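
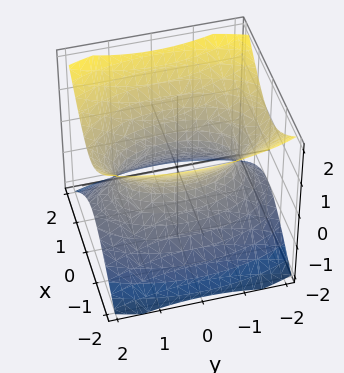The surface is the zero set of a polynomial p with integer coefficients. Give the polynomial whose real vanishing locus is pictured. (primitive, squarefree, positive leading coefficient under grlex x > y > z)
1. Degree: an hourglass — one-sheet hyperboloid; a quadric, so deg p = 2.
2. Symmetries: the x ↦ −x reflection is a symmetry, so x appears only in even powers; mirror symmetry y ↦ −y ⇒ only even powers of y; it's symmetric under z → −z, forcing even powers of z.
3. Observable constraints: no z-intercept at any integer in the box.
4. Assembling these constraints gives the stated polynomial.

3*x^2 + y^2 - 3*z^2 - 2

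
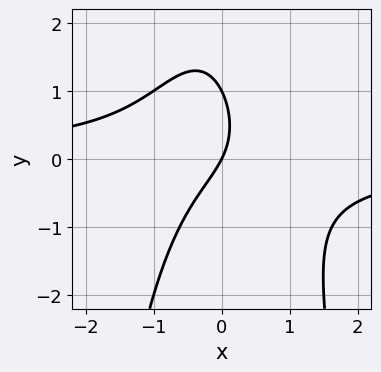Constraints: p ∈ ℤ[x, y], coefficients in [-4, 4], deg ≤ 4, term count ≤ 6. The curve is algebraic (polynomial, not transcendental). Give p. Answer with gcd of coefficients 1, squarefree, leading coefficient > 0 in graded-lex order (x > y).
First, deg p = 3. A generic line meets the curve in up to 3 points.
Then, from the axis intercepts and sections: it crosses the x-axis at the gridline x = 0; among the integer gridlines, it crosses the y-axis at y ∈ {0, 1}.
Finally, together with the visible shape, these determine p as stated.

2*x^2*y + y^2 + 2*x - y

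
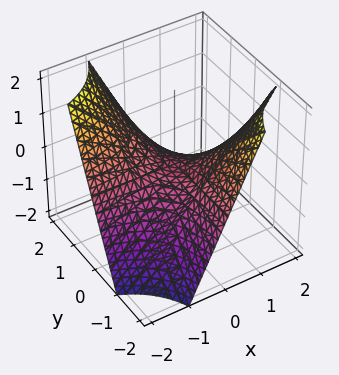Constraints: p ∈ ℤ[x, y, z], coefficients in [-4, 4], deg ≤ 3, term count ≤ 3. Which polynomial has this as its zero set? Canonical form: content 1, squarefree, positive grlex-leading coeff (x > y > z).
x*y + z

1. deg p = 2.
2. From the axis intercepts and sections: it crosses the z-axis at the gridline z = 0; the visible x-axis segment lies entirely on the surface.
3. Putting this together gives p.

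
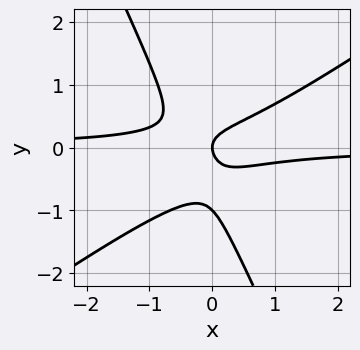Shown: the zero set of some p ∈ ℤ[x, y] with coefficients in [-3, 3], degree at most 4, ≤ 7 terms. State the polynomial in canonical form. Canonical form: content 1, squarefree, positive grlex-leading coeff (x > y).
1. The degree is 3 — no degree-2 curve has this shape.
2. Checking where it meets the axes: it meets the x-axis at x = 0 (among the integer gridlines); among the integer gridlines, it crosses the y-axis at y ∈ {-1, 0}.
3. Putting this together gives p.

3*x^2*y - 3*x*y^2 - 2*y^3 - 2*y^2 + x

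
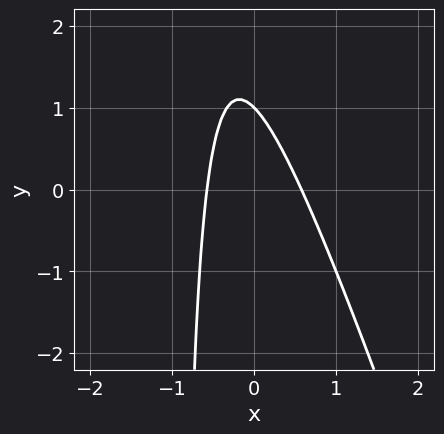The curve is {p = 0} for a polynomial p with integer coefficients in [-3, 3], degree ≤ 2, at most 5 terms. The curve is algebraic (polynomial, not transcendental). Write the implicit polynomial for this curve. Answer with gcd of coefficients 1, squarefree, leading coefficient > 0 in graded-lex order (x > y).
3*x^2 + x*y + y - 1

The degree is 2 — a generic line meets the curve in up to 2 points.
Against the integer gridlines: it meets the y-axis at y = 1 (among the integer gridlines).
Matching integer coefficients to the picture gives p.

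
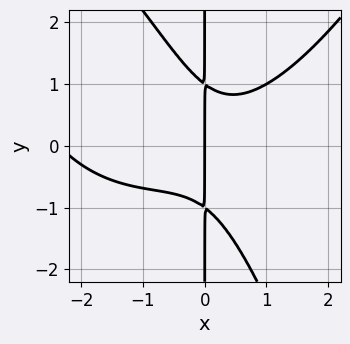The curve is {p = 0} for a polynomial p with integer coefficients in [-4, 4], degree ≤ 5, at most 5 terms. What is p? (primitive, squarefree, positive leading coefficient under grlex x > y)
x^4 + 2*x^3 - 3*x^2*y - 2*x*y^2 + 2*x

The degree is 4 — no degree-3 curve has this shape.
From the visible intercepts: the visible y-axis segment lies entirely on the curve; one x-axis crossing is at x = 0.
Together with the visible shape, these determine p as stated.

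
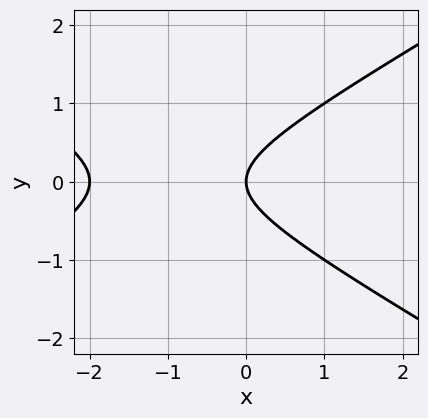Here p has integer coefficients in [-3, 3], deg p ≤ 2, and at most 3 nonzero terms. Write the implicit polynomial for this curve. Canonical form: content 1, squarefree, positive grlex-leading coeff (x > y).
x^2 - 3*y^2 + 2*x

(a) Degree: no degree-1 curve has this shape, so deg p = 2.
(b) Symmetries: mirror symmetry y ↦ −y ⇒ only even powers of y.
(c) From the visible intercepts: among the integer gridlines, it crosses the x-axis at x ∈ {-2, 0}; it meets the y-axis at y = 0 (among the integer gridlines).
(d) Putting this together gives p.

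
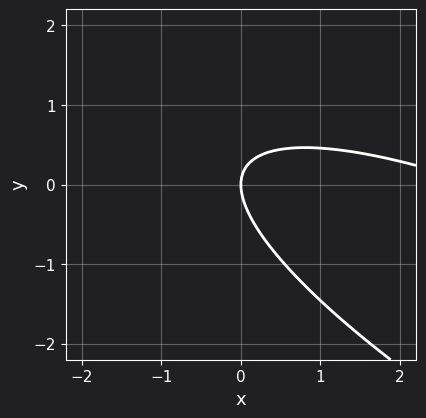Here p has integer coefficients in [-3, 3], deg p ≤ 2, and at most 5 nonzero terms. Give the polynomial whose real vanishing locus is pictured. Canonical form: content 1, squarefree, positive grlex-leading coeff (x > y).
(a) The degree is 2 — a generic line meets the curve in up to 2 points.
(b) From the visible intercepts: it crosses the y-axis at the gridline y = 0; it crosses the x-axis at the gridline x = 0.
(c) The integer polynomial consistent with all of this is the stated p.

x^2 + 3*x*y + 3*y^2 - 3*x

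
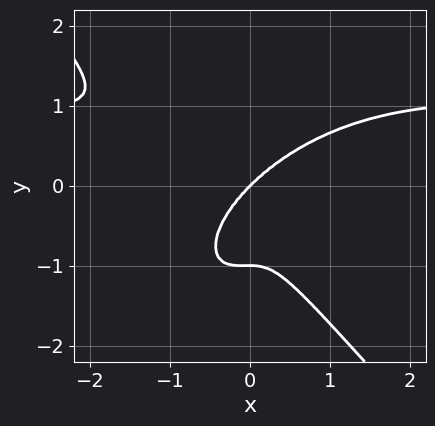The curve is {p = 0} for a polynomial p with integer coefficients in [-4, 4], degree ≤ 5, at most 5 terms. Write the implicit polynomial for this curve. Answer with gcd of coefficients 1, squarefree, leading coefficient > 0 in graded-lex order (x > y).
3*x^3*y - x^2*y^2 + 3*y^4 - 3*x^3 + 3*y^3

(a) The degree is 4 — the shape is more complex than any degree-3 curve.
(b) Checking where it meets the axes: it crosses the x-axis at the gridline x = 0; the y-axis gridline crossings are at y ∈ {-1, 0}.
(c) Together with the visible shape, these determine p as stated.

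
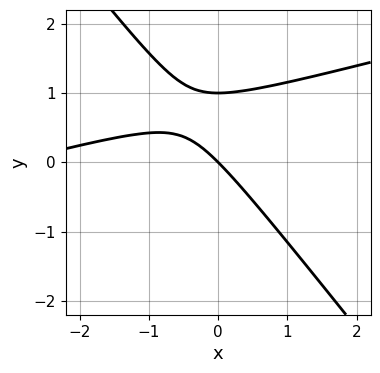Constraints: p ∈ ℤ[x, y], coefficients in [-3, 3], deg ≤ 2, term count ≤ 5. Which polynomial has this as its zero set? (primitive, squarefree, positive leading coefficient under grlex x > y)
1. The degree is 2 — no degree-1 curve has this shape.
2. From the axis intercepts and sections: it crosses the x-axis at the gridline x = 0; the y-axis gridline crossings are at y ∈ {0, 1}.
3. Together with the visible shape, these determine p as stated.

x^2 - 3*x*y - 3*y^2 + 3*x + 3*y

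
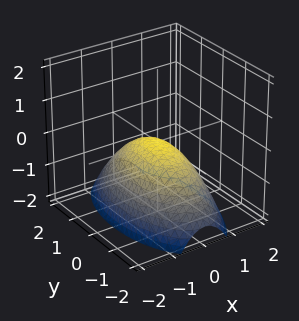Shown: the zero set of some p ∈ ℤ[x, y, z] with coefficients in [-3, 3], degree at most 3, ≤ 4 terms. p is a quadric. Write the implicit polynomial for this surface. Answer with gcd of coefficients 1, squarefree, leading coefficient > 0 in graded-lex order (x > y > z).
3*x^2 + y^2 + 3*z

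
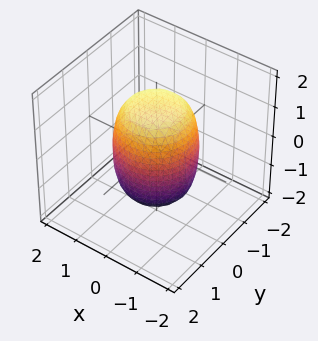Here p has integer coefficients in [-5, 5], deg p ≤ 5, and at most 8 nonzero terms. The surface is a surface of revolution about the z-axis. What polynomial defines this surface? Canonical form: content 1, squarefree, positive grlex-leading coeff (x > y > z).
2*x^4 + 4*x^2*y^2 + 2*y^4 - x^2 - y^2 + z^2 - 2

deg p = 4.
Symmetry: every cross-section ⟂ z is a circle, so x, y appear only via x² + y².
Reading off the gridlines: a circular section at z = 1 has radius exactly 1.
Assembling these constraints gives the stated polynomial.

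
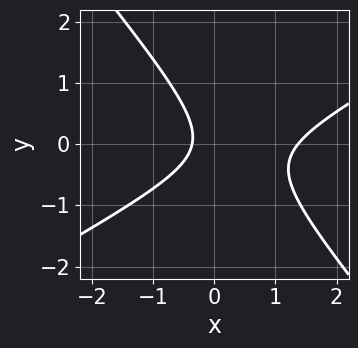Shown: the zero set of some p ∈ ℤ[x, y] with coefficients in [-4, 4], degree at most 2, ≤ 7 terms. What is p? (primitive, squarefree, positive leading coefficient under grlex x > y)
(a) deg p = 2.
(b) Observable constraints: it misses every integer gridline on the y-axis.
(c) Together with the visible shape, these determine p as stated.

2*x^2 - 2*x*y - 3*y^2 - 2*x - 1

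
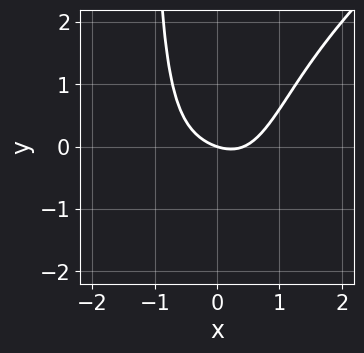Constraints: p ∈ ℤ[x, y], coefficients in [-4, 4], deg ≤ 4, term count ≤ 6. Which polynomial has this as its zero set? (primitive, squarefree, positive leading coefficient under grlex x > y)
(a) Degree: a generic line meets the curve in up to 4 points, so deg p = 4.
(b) Checking where it meets the axes: it crosses the y-axis at the gridline y = 0; it crosses the x-axis at the gridline x = 0.
(c) These observations pin down the coefficients.

2*x^4 - 2*x^3*y + 2*x^2 - x - 3*y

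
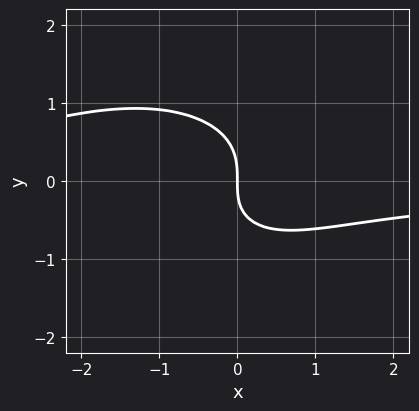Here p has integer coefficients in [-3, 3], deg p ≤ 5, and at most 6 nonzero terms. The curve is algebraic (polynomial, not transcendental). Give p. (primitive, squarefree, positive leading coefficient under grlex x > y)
y^4 + 2*x^2*y + 3*y^3 + 2*x*y + 3*x

deg p = 4. No degree-3 curve has this shape.
Checking where it meets the axes: one x-axis crossing is at x = 0; one y-axis crossing is at y = 0.
Fitting integer coefficients to these (and the overall shape) gives p.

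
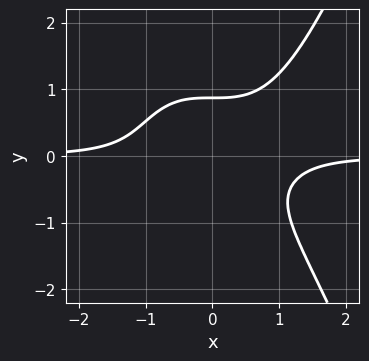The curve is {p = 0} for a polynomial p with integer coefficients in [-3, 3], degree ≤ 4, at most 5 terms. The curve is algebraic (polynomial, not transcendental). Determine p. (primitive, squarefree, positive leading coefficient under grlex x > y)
3*x^3*y - 3*y^3 + 2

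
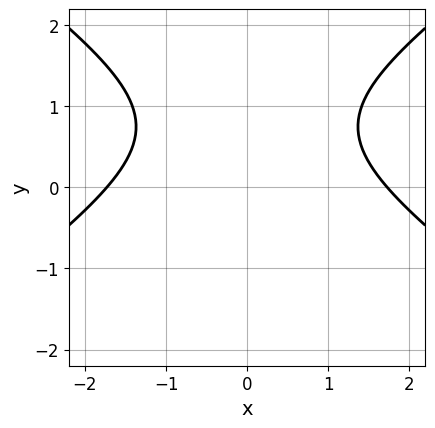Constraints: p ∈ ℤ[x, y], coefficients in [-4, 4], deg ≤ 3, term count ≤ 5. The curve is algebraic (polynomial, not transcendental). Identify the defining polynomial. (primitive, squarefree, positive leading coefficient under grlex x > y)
x^2 - 2*y^2 + 3*y - 3

First, degree: the shape is more complex than any degree-1 curve, so deg p = 2.
Next, symmetries: it's symmetric under x → −x, forcing even powers of x.
Next, against the integer gridlines: it misses every integer gridline on the y-axis.
Finally, putting this together gives p.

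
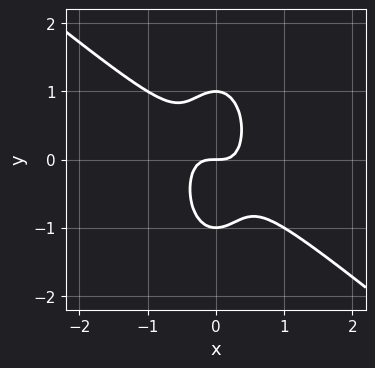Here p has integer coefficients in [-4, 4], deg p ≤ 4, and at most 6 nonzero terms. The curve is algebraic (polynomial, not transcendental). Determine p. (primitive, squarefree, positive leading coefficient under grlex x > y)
3*x^3 + 3*x^2*y + y^3 - y

(a) deg p = 3.
(b) From the axis intercepts and sections: it meets the x-axis at x = 0 (among the integer gridlines); among the integer gridlines, it crosses the y-axis at y ∈ {-1, 0, 1}.
(c) These observations pin down the coefficients.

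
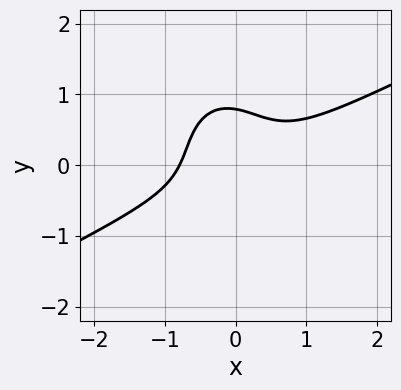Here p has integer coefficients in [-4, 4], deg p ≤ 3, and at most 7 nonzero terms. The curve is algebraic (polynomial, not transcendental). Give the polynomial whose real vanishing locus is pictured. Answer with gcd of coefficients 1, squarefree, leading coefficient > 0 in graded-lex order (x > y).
2*x^3 - 3*x^2*y - x*y^2 - 2*y^3 + 1

Degree: no degree-2 curve has this shape, so deg p = 3.
Solving for integer coefficients yields p as stated.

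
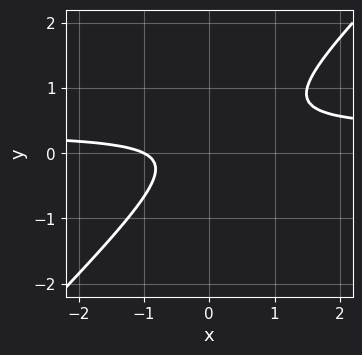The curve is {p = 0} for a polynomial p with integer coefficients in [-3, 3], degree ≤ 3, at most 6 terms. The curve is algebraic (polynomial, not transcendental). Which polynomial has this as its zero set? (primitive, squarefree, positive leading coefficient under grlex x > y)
3*x*y - 3*y^2 - x + y - 1

The degree is 2 — a generic line meets the curve in up to 2 points.
Observable constraints: no y-intercept at any integer in the box; one x-axis crossing is at x = -1.
Solving for integer coefficients yields p as stated.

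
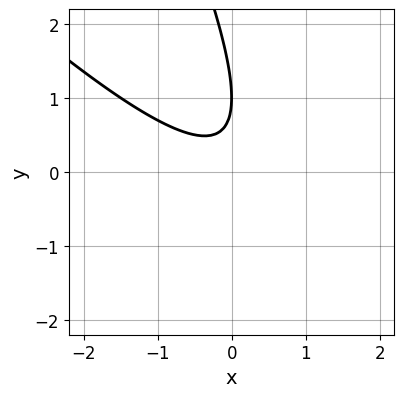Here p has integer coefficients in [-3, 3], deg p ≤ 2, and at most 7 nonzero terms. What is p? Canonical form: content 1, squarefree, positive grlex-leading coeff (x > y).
First, degree: a generic line meets the curve in up to 2 points, so deg p = 2.
Next, against the integer gridlines: the curve avoids every integer x-axis point in the box; it crosses the y-axis at the gridline y = 1.
Finally, together with the visible shape, these determine p as stated.

2*x^2 + 3*x*y + y^2 - 2*y + 1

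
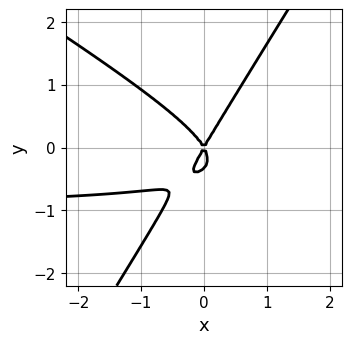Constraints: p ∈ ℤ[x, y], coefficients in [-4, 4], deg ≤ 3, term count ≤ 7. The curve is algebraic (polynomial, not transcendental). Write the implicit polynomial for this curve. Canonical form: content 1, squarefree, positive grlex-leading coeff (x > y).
3*x^2*y + 3*x*y^2 - 3*y^3 + 3*x^2 - y^2

First, degree: a generic line meets the curve in up to 3 points, so deg p = 3.
Next, observable constraints: one x-axis crossing is at x = 0; it meets the y-axis at y = 0 (among the integer gridlines).
Finally, solving for integer coefficients yields p as stated.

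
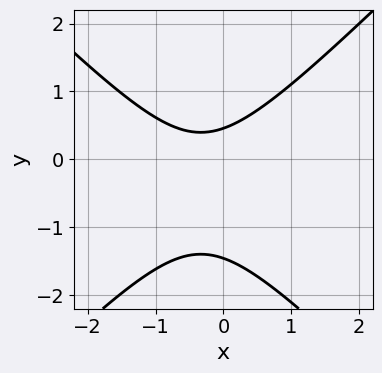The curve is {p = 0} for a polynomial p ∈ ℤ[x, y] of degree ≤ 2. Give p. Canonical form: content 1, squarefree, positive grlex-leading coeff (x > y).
3*x^2 - 3*y^2 + 2*x - 3*y + 2

1. deg p = 2.
2. Checking where it meets the axes: no x-intercept at any integer in the box.
3. These observations pin down the coefficients.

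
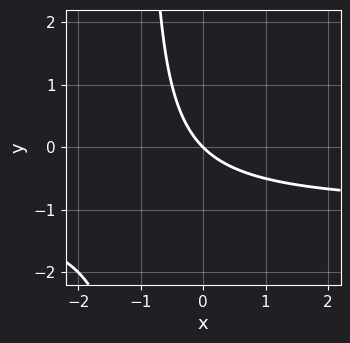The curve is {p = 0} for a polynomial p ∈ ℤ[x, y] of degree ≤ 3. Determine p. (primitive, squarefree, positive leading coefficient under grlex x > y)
x*y + x + y

(a) Degree: no degree-1 curve has this shape, so deg p = 2.
(b) From the axis intercepts and sections: one y-axis crossing is at y = 0; it crosses the x-axis at the gridline x = 0.
(c) Together with the visible shape, these determine p as stated.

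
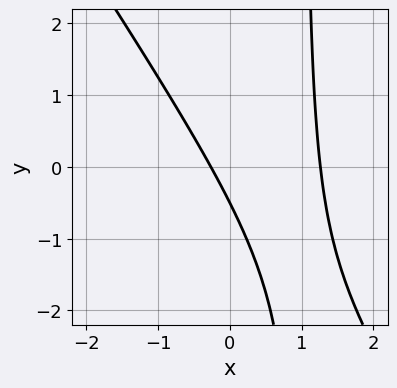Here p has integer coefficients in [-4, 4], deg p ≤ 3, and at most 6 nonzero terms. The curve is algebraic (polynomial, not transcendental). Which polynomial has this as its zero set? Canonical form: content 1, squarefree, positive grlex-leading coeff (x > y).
Degree: no degree-1 curve has this shape, so deg p = 2.
The integer polynomial consistent with all of this is the stated p.

3*x^2 + 2*x*y - 3*x - 2*y - 1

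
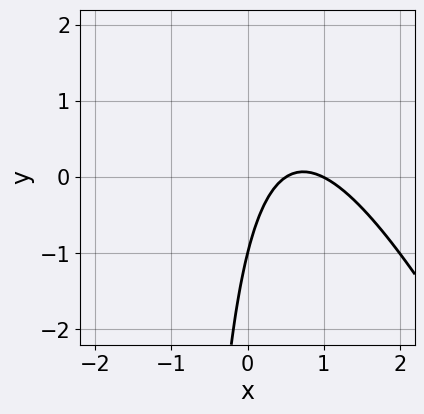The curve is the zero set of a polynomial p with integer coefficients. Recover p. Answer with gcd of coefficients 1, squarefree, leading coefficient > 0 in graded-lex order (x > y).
2*x^2 + x*y - 3*x + y + 1

(a) deg p = 2. The shape is more complex than any degree-1 curve.
(b) Reading off the gridlines: it crosses the x-axis at the gridline x = 1; it crosses the y-axis at the gridline y = -1.
(c) Matching integer coefficients to the picture gives p.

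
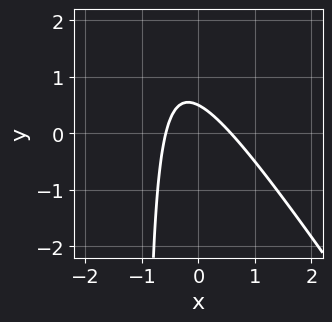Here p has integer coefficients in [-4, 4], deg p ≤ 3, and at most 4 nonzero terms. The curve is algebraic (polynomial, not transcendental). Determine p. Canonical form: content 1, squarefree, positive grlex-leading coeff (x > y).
3*x^2 + 2*x*y + 2*y - 1

(a) deg p = 2. The shape is more complex than any degree-1 curve.
(b) The integer polynomial consistent with all of this is the stated p.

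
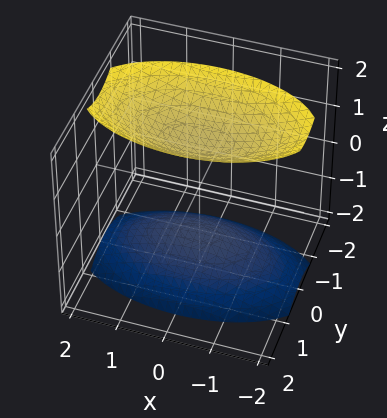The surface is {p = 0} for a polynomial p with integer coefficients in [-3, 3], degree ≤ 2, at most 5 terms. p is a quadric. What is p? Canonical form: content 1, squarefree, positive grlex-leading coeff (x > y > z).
x^2 + 3*y^2 - 2*z^2 + 3

First, I count 2 distinct pieces. They look like related sheets of one shape, so recover p as a whole.
Next, deg p = 2. Two sheets facing apart; a quadric.
Next, symmetries: the y ↦ −y reflection is a symmetry, so y appears only in even powers; mirror symmetry z ↦ −z ⇒ only even powers of z; it's symmetric under x → −x, forcing even powers of x.
Then, from the axis intercepts and sections: the surface avoids every integer x-axis point in the box; no y-intercept at any integer in the box.
Finally, putting this together gives p.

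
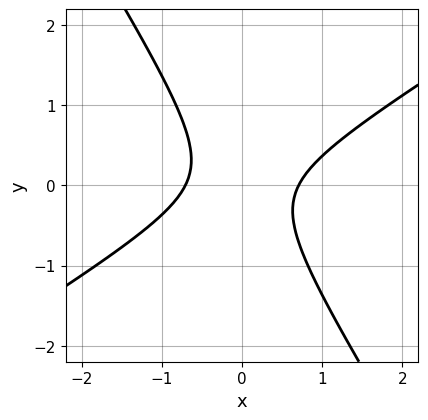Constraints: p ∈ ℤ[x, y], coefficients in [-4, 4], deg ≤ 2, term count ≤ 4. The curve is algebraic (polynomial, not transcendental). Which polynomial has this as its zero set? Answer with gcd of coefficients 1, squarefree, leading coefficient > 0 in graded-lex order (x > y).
(a) The degree is 2 — no degree-1 curve has this shape.
(b) Against the integer gridlines: the curve avoids every integer y-axis point in the box.
(c) Assembling these constraints gives the stated polynomial.

2*x^2 - 2*x*y - 2*y^2 - 1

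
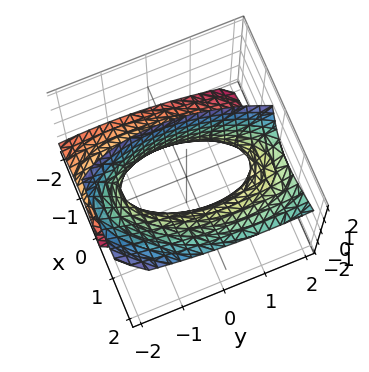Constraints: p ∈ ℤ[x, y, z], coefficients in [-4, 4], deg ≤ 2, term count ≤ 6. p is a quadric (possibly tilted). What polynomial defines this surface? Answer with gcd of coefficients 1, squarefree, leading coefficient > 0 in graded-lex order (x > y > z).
3*x^2 - x*y - 3*x*z + y^2 - z^2 - 2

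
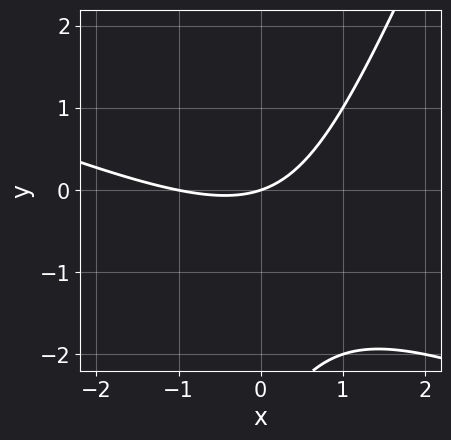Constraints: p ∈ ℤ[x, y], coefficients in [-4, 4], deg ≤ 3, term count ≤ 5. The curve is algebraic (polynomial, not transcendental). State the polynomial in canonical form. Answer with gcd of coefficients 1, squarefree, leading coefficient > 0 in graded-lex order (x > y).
1. Degree: a generic line meets the curve in up to 2 points, so deg p = 2.
2. Reading off the gridlines: the x-axis gridline crossings are at x ∈ {-1, 0}; it meets the y-axis at y = 0 (among the integer gridlines).
3. Fitting integer coefficients to these (and the overall shape) gives p.

x^2 + 2*x*y - y^2 + x - 3*y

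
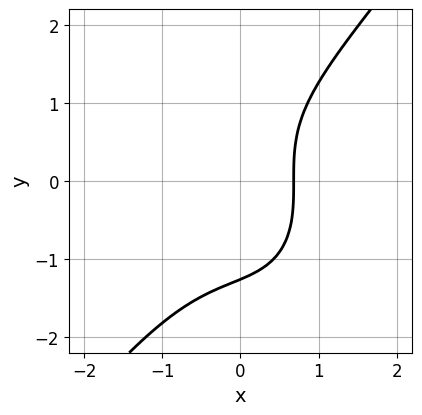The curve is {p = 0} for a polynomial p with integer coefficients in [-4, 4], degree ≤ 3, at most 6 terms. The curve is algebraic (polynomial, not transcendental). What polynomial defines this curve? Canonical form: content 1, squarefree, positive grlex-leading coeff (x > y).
2*x^3 - y^3 + 2*x - 2

First, the degree is 3 — a generic line meets the curve in up to 3 points.
Finally, putting this together gives p.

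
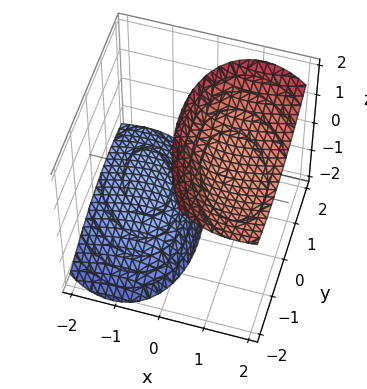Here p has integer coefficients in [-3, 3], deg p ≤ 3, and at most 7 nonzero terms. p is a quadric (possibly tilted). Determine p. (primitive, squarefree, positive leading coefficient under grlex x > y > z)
First, there are 2 components. Treating them together as one polynomial.
Then, the degree is 2 — the shape is more complex than any degree-1 surface.
Then, from the axis intercepts and sections: no y-intercept at any integer in the box; the surface avoids every integer x-axis point in the box.
Finally, the integer polynomial consistent with all of this is the stated p.

2*x^2 + x*y - 3*x*z + y^2 - z^2 + 3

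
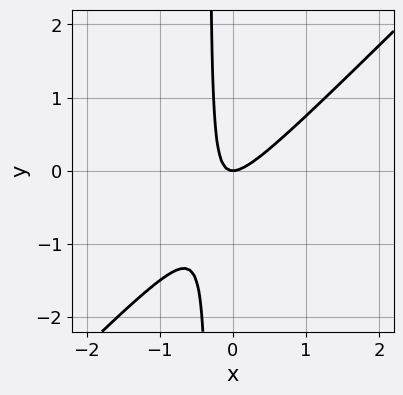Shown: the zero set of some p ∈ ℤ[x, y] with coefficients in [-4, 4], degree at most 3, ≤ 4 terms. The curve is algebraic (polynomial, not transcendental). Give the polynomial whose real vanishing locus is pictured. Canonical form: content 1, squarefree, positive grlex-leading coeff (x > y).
3*x^2 - 3*x*y - y

1. The degree is 2 — a generic line meets the curve in up to 2 points.
2. From the axis intercepts and sections: it crosses the y-axis at the gridline y = 0; it crosses the x-axis at the gridline x = 0.
3. Putting this together gives p.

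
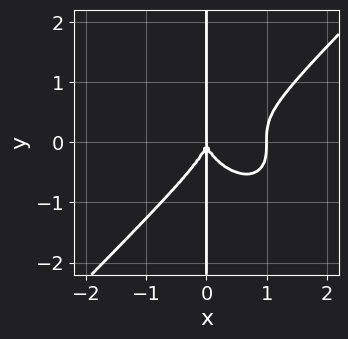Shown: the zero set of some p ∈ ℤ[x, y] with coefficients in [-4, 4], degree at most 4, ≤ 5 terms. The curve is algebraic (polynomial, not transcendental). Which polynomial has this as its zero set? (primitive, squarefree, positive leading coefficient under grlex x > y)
x^4 - x*y^3 - x^3

(a) The degree is 4 — the shape is more complex than any degree-3 curve.
(b) From the axis intercepts and sections: every point of the y-axis in the box is on the curve; the x-axis gridline crossings are at x ∈ {0, 1}.
(c) Matching integer coefficients to the picture gives p.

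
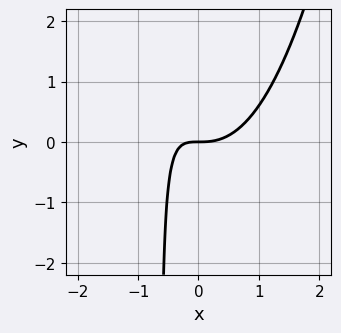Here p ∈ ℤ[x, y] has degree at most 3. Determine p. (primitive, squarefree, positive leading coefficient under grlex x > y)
3*x^3 - 3*x*y - 2*y

1. Degree: the shape is more complex than any degree-2 curve, so deg p = 3.
2. Observable constraints: it crosses the y-axis at the gridline y = 0; it crosses the x-axis at the gridline x = 0.
3. Matching integer coefficients to the picture gives p.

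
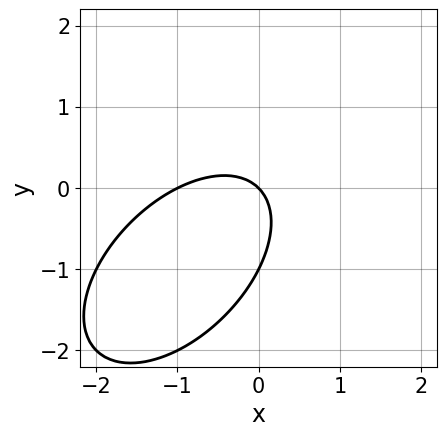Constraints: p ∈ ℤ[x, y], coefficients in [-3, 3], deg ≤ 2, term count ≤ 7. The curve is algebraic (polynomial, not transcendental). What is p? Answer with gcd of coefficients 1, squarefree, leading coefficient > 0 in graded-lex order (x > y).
x^2 - x*y + y^2 + x + y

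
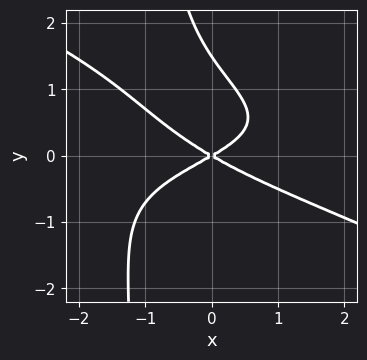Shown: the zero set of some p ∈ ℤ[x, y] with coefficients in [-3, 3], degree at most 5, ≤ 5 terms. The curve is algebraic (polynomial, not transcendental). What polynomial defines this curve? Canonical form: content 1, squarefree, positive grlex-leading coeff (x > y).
1. The degree is 4 — the shape is more complex than any degree-3 curve.
2. From the axis intercepts and sections: one x-axis crossing is at x = 0; it crosses the y-axis at the gridline y = 0.
3. Fitting integer coefficients to these (and the overall shape) gives p.

x^2*y^2 + 2*x*y^3 + 2*y^3 + x^2 - 3*y^2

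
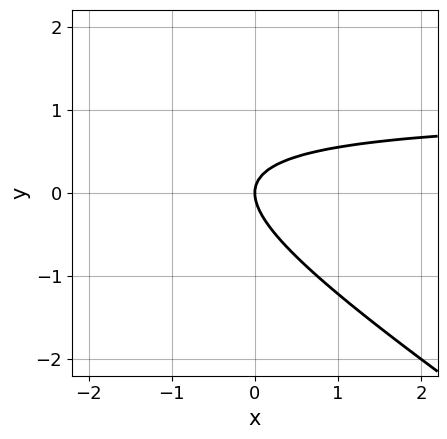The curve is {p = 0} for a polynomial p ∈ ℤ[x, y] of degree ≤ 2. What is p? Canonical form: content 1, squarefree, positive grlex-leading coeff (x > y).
First, the degree is 2 — the shape is more complex than any degree-1 curve.
Then, from the axis intercepts and sections: it crosses the y-axis at the gridline y = 0; it meets the x-axis at x = 0 (among the integer gridlines).
Finally, matching integer coefficients to the picture gives p.

2*x*y + 3*y^2 - 2*x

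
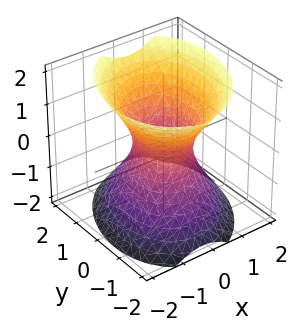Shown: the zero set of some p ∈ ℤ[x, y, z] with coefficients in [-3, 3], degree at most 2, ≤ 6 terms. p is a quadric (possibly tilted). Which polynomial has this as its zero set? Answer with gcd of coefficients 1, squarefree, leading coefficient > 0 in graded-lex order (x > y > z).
3*x^2 - x*y + 2*y^2 - 2*z^2 - 2

(a) deg p = 2. No degree-1 surface has this shape.
(b) Observable constraints: the y-axis gridline crossings are at y ∈ {-1, 1}; the surface avoids every integer z-axis point in the box.
(c) Solving for integer coefficients yields p as stated.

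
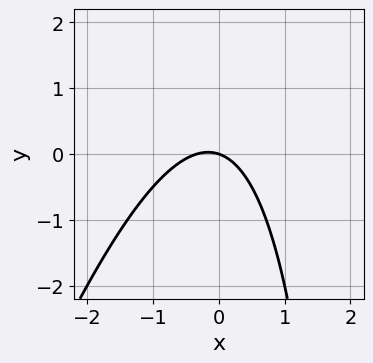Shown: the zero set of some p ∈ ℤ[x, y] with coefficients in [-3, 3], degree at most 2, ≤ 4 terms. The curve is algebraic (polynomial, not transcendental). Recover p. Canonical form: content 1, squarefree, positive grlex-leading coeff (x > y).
3*x^2 - x*y + x + 3*y

First, deg p = 2.
Then, observable constraints: it crosses the x-axis at the gridline x = 0; it crosses the y-axis at the gridline y = 0.
Finally, assembling these constraints gives the stated polynomial.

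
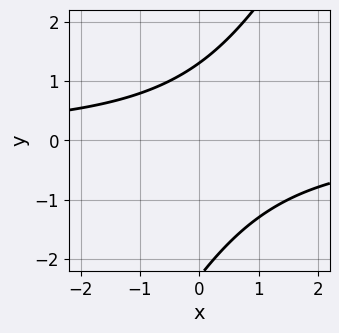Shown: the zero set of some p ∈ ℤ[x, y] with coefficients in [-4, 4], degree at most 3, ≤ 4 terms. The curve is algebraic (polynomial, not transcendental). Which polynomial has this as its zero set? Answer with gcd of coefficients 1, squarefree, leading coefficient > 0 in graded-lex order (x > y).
2*x*y - y^2 - y + 3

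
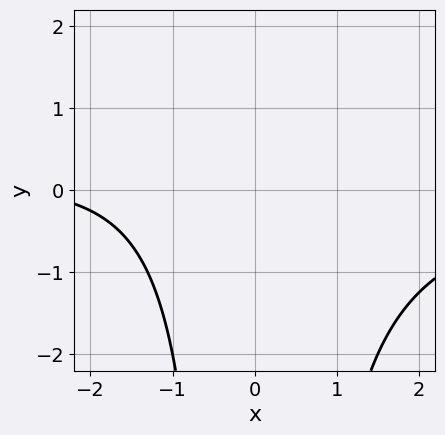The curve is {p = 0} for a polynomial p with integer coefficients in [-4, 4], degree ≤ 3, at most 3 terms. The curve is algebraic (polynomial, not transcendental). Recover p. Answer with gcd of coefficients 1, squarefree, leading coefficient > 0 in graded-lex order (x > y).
x^2*y + x + 3

(a) The degree is 3 — the shape is more complex than any degree-2 curve.
(b) From the visible intercepts: the curve avoids every integer y-axis point in the box; the curve avoids every integer x-axis point in the box.
(c) Assembling these constraints gives the stated polynomial.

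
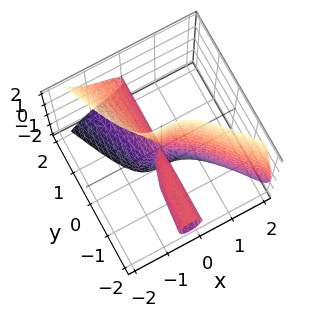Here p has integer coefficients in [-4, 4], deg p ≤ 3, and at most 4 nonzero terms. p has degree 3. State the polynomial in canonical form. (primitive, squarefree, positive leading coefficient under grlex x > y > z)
3*x^3 + 2*x^2*y + y*z^2 + 2*x*y

(a) I count 2 distinct pieces. Treating them together as one polynomial.
(b) Degree: no degree-2 surface has this shape, so deg p = 3.
(c) From the axis intercepts and sections: every point of the z-axis in the box is on the surface; one x-axis crossing is at x = 0; every point of the y-axis in the box is on the surface.
(d) Assembling these constraints gives the stated polynomial.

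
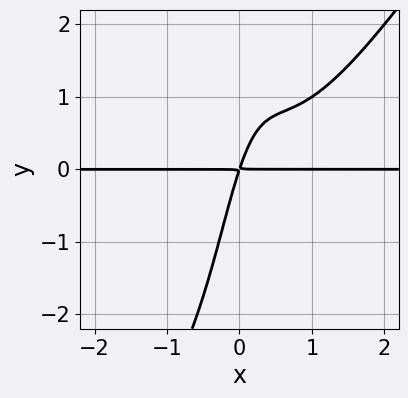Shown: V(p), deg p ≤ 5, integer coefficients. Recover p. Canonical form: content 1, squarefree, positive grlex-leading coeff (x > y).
3*x^3*y - 2*x^2*y^2 - 3*x^2*y + 3*x*y - y^2

(a) Degree: a generic line meets the curve in up to 4 points, so deg p = 4.
(b) From the visible intercepts: the visible x-axis segment lies entirely on the curve.
(c) Solving for integer coefficients yields p as stated.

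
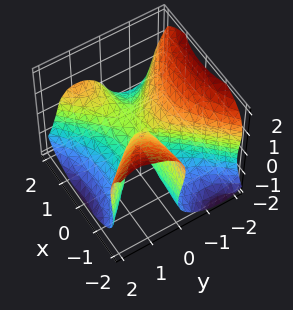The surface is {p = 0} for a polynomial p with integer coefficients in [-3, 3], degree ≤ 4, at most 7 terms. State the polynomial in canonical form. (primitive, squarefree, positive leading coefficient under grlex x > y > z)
1. The degree is 3 — a generic line meets the surface in up to 3 points.
2. From the visible intercepts: it crosses the y-axis at the gridline y = 0; one z-axis crossing is at z = 0.
3. The integer polynomial consistent with all of this is the stated p. Check: (2, 0, 0) on the x-axis lies on the surface, and p(2, 0, 0) = 0. ✓

3*x^2*y - 3*y^3 - 3*z^3 - 2*x*y - 2*x*z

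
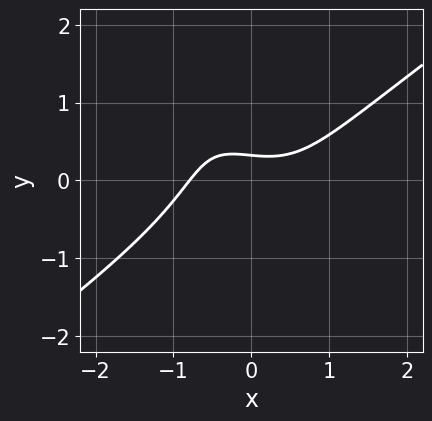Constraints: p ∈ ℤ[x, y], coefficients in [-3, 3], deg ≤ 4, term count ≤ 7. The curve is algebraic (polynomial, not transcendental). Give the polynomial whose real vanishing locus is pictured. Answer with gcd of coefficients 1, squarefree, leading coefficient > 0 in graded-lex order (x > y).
2*x^3 - 3*x*y^2 - y^3 - 3*y + 1

1. deg p = 3.
2. Matching integer coefficients to the picture gives p.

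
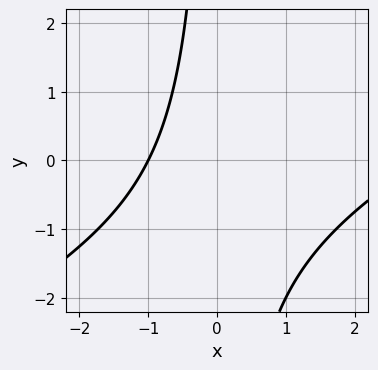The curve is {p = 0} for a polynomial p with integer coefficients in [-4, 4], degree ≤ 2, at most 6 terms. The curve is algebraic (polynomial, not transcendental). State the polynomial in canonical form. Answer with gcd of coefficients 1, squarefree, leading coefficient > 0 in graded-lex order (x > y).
1. deg p = 2. The shape is more complex than any degree-1 curve.
2. Against the integer gridlines: it misses every integer gridline on the y-axis; it meets the x-axis at x = -1 (among the integer gridlines).
3. Solving for integer coefficients yields p as stated.

x^2 - 2*x*y - 2*x - 3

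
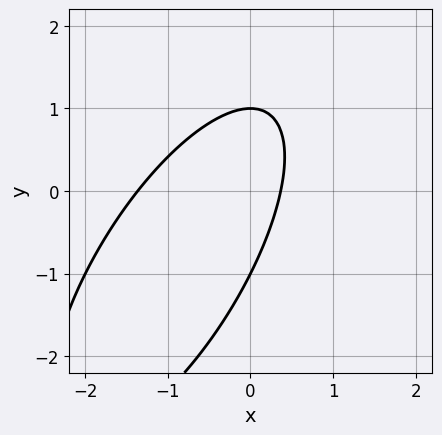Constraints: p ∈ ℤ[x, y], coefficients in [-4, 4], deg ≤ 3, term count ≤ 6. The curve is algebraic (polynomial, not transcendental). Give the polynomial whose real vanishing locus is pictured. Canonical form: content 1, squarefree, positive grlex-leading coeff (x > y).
2*x^2 - 2*x*y + y^2 + 2*x - 1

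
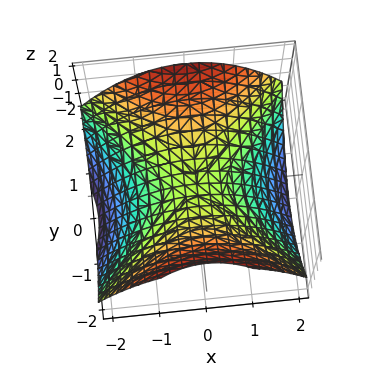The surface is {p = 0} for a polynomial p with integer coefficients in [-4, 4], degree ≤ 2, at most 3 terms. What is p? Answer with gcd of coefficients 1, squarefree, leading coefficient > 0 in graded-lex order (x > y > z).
x^2 - y^2 + 2*z

(a) Degree: a saddle surface; a quadric, so deg p = 2.
(b) Symmetries: the x ↦ −x reflection is a symmetry, so x appears only in even powers; it's symmetric under y → −y, forcing even powers of y.
(c) Checking where it meets the axes: it meets the x-axis at x = 0 (among the integer gridlines); it crosses the y-axis at the gridline y = 0; one z-axis crossing is at z = 0.
(d) These observations pin down the coefficients.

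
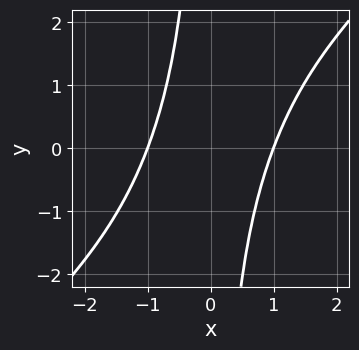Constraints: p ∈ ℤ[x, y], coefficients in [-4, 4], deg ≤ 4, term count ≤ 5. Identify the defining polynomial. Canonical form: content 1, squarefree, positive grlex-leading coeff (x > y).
2*x^4 - 3*x^3*y + x^2*y^2 - 2

First, the degree is 4 — a generic line meets the curve in up to 4 points.
Then, against the integer gridlines: among the integer gridlines, it crosses the x-axis at x ∈ {-1, 1}; it misses every integer gridline on the y-axis.
Finally, solving for integer coefficients yields p as stated.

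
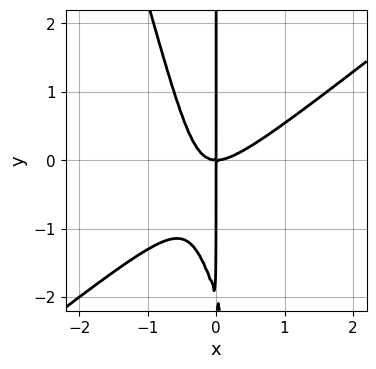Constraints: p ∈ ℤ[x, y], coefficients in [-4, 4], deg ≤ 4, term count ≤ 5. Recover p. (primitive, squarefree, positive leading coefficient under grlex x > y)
3*x^3 - 3*x^2*y - x*y^2 - 2*x*y

1. Degree: the shape is more complex than any degree-2 curve, so deg p = 3.
2. Reading off the gridlines: it meets the x-axis at x = 0 (among the integer gridlines); the visible y-axis segment lies entirely on the curve.
3. Assembling these constraints gives the stated polynomial.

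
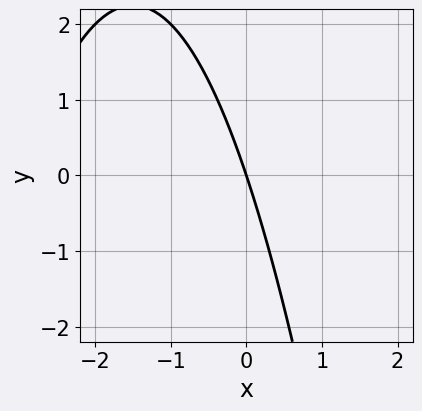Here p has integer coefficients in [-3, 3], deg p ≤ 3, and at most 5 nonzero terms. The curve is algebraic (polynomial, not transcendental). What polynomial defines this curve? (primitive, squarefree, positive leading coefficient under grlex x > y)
(a) Degree: the shape is more complex than any degree-1 curve, so deg p = 2.
(b) Reading off the gridlines: it crosses the y-axis at the gridline y = 0; one x-axis crossing is at x = 0.
(c) Together with the visible shape, these determine p as stated.

x^2 + 3*x + y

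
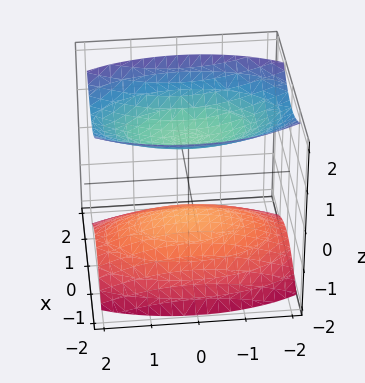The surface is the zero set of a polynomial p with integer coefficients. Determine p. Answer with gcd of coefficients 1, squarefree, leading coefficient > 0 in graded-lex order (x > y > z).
First, the picture has 2 separate pieces. They look like related sheets of one shape, so recover p as a whole.
Next, deg p = 2. Two sheets facing apart; a quadric.
Then, symmetries: the y ↦ −y reflection is a symmetry, so y appears only in even powers; the z ↦ −z reflection is a symmetry, so z appears only in even powers; mirror symmetry x ↦ −x ⇒ only even powers of x.
Next, checking where it meets the axes: the surface avoids every integer x-axis point in the box; the z-axis gridline crossings are at z ∈ {-1, 1}; no y-intercept at any integer in the box.
Finally, these observations pin down the coefficients.

3*x^2 + y^2 - 3*z^2 + 3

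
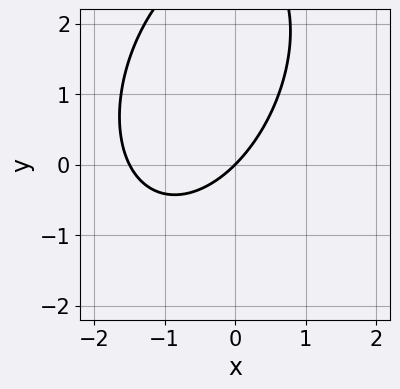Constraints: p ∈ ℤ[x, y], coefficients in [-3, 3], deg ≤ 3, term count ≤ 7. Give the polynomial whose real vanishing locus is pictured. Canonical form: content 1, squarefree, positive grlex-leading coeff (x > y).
(a) Degree: no degree-1 curve has this shape, so deg p = 2.
(b) Checking where it meets the axes: it crosses the x-axis at the gridline x = 0; it crosses the y-axis at the gridline y = 0.
(c) These observations pin down the coefficients.

2*x^2 - x*y + y^2 + 3*x - 3*y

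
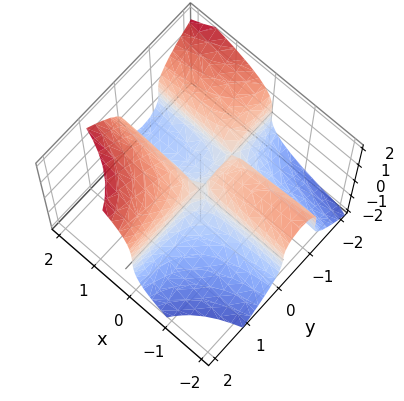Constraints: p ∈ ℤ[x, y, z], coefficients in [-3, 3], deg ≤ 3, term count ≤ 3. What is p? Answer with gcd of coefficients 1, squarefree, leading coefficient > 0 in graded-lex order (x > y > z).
2*x*y^2 - z^3 + 2*x*y

1. The degree is 3 — the shape is more complex than any degree-2 surface.
2. From the visible intercepts: every point of the y-axis in the box is on the surface; one z-axis crossing is at z = 0.
3. Fitting integer coefficients to these (and the overall shape) gives p.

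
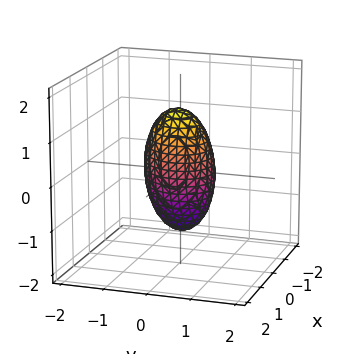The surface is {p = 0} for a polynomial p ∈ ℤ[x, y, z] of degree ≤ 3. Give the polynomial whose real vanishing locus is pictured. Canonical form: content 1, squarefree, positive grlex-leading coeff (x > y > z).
3*x^2 - x*y - x*z + 3*y^2 + z^2 - 2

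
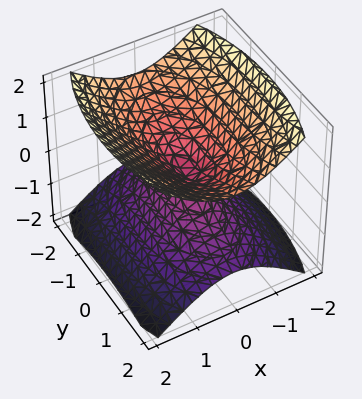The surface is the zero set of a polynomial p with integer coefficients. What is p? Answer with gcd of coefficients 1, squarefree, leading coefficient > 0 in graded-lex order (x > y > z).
3*x^2 + y^2 - 3*z^2

(a) The picture has 2 separate pieces.
(b) The degree is 2 — two nappes meeting at a single point; a quadric.
(c) Symmetries: the z ↦ −z reflection is a symmetry, so z appears only in even powers; mirror symmetry x ↦ −x ⇒ only even powers of x; the y ↦ −y reflection is a symmetry, so y appears only in even powers.
(d) Checking where it meets the axes: it meets the z-axis at z = 0 (among the integer gridlines); it meets the x-axis at x = 0 (among the integer gridlines).
(e) Matching integer coefficients to the picture gives p.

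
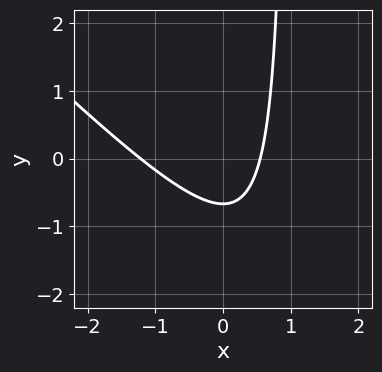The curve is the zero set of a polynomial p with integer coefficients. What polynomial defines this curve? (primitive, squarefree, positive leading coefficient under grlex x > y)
First, the degree is 2 — no degree-1 curve has this shape.
Finally, putting this together gives p.

3*x^2 + 3*x*y + 2*x - 3*y - 2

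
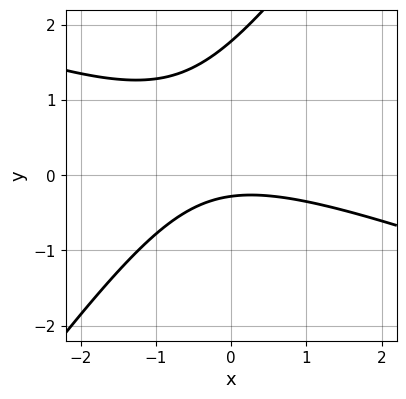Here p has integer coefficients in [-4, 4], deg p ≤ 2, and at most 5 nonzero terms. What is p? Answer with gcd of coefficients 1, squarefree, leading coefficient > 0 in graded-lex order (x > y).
x^2 + 2*x*y - 2*y^2 + 3*y + 1

deg p = 2. A generic line meets the curve in up to 2 points.
Observable constraints: the curve avoids every integer x-axis point in the box.
Putting this together gives p.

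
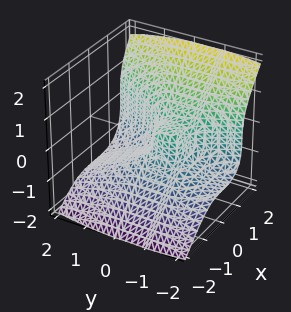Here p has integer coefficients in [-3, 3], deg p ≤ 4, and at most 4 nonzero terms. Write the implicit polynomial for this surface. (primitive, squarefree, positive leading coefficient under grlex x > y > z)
2*x^3 - 2*z^3 - y^2 - y

1. deg p = 3.
2. From the axis intercepts and sections: it crosses the x-axis at the gridline x = 0; it meets the z-axis at z = 0 (among the integer gridlines).
3. Putting this together gives p.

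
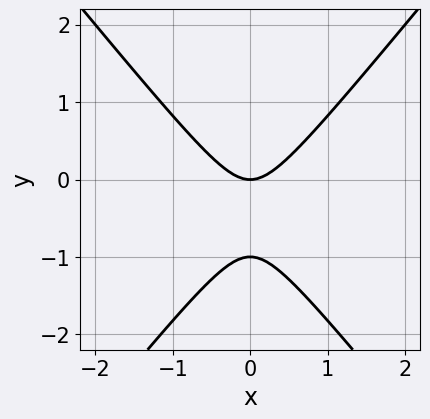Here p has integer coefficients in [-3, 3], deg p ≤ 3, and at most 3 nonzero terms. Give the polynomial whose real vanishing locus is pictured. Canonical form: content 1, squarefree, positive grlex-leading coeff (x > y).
First, degree: the shape is more complex than any degree-1 curve, so deg p = 2.
Then, symmetries: the x ↦ −x reflection is a symmetry, so x appears only in even powers.
Then, from the visible intercepts: among the integer gridlines, it crosses the y-axis at y ∈ {-1, 0}; it crosses the x-axis at the gridline x = 0.
Finally, solving for integer coefficients yields p as stated.

3*x^2 - 2*y^2 - 2*y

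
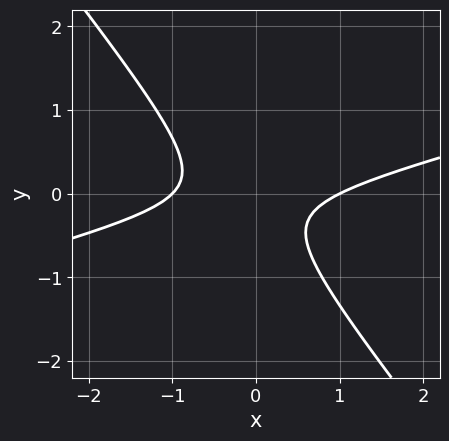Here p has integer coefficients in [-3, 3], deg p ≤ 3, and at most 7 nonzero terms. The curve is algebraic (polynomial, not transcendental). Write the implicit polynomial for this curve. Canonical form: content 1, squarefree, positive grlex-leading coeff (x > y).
x^2 - 3*x*y - 3*y^2 - y - 1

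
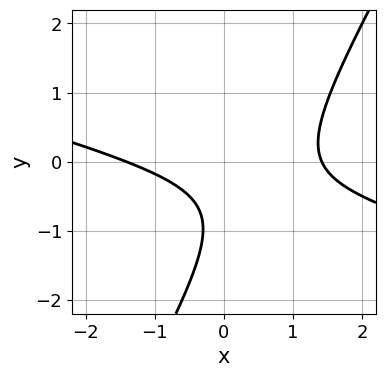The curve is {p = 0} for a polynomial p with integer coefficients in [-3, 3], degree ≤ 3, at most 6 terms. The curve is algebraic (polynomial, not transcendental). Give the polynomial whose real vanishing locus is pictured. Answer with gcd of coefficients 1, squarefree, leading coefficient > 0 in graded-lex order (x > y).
x^2 + 3*x*y - 2*y^2 - 3*y - 2

(a) Degree: a generic line meets the curve in up to 2 points, so deg p = 2.
(b) From the visible intercepts: no y-intercept at any integer in the box.
(c) Putting this together gives p.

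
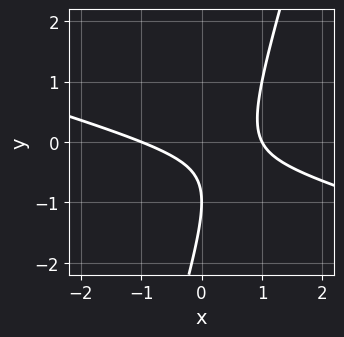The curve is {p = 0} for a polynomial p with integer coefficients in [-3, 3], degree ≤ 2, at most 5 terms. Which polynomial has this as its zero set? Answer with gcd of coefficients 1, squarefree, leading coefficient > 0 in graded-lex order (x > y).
x^2 + 3*x*y - y^2 - 2*y - 1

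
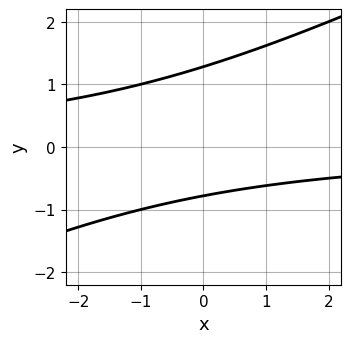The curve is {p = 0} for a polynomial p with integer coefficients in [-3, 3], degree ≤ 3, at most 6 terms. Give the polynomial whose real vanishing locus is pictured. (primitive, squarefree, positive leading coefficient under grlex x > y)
x*y - 2*y^2 + y + 2

First, the degree is 2 — a generic line meets the curve in up to 2 points.
Then, against the integer gridlines: no x-intercept at any integer in the box.
Finally, assembling these constraints gives the stated polynomial.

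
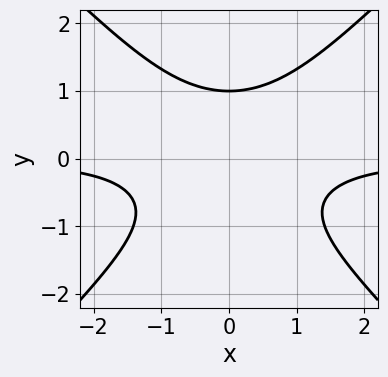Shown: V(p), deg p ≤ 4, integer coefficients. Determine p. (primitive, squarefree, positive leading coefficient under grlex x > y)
1. deg p = 3. The shape is more complex than any degree-2 curve.
2. Symmetries: it's symmetric under x → −x, forcing even powers of x.
3. From the axis intercepts and sections: one y-axis crossing is at y = 1; the curve avoids every integer x-axis point in the box.
4. Solving for integer coefficients yields p as stated.

x^2*y - y^3 + 1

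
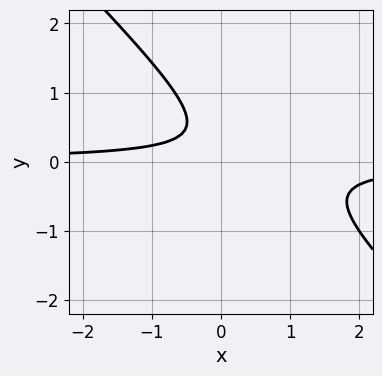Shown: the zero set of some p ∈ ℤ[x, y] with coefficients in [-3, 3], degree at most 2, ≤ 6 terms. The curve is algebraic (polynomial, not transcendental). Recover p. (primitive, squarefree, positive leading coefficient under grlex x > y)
3*x*y + 3*y^2 - 2*y + 1

1. Degree: the shape is more complex than any degree-1 curve, so deg p = 2.
2. Against the integer gridlines: no y-intercept at any integer in the box; it misses every integer gridline on the x-axis.
3. Fitting integer coefficients to these (and the overall shape) gives p.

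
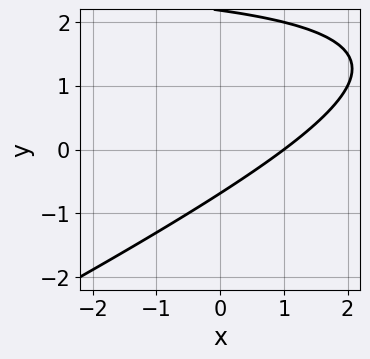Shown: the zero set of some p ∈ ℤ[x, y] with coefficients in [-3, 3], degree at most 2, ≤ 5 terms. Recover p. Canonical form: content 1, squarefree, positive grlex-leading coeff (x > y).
The degree is 2 — no degree-1 curve has this shape.
From the axis intercepts and sections: it meets the x-axis at x = 1 (among the integer gridlines).
Putting this together gives p.

x*y - 2*y^2 - 3*x + 3*y + 3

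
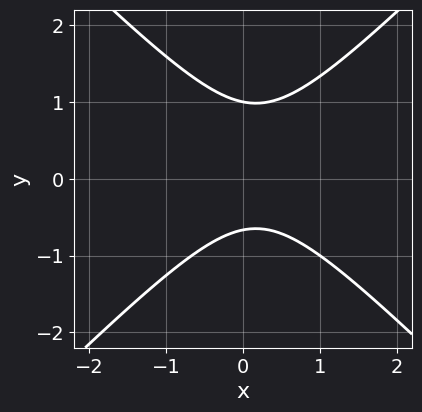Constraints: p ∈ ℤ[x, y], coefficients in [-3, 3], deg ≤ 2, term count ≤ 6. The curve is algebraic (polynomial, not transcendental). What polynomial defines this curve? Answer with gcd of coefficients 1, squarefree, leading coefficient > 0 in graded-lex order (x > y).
Degree: a generic line meets the curve in up to 2 points, so deg p = 2.
Observable constraints: the curve avoids every integer x-axis point in the box; it crosses the y-axis at the gridline y = 1.
The integer polynomial consistent with all of this is the stated p.

3*x^2 - 3*y^2 - x + y + 2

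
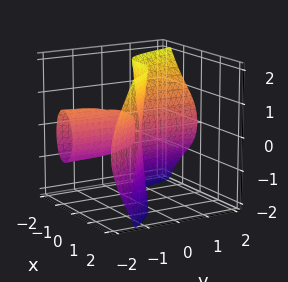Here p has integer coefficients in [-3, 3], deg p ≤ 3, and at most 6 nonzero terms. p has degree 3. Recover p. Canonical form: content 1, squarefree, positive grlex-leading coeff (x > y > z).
2*x^3 + x^2*y + y*z^2 + 2*x*y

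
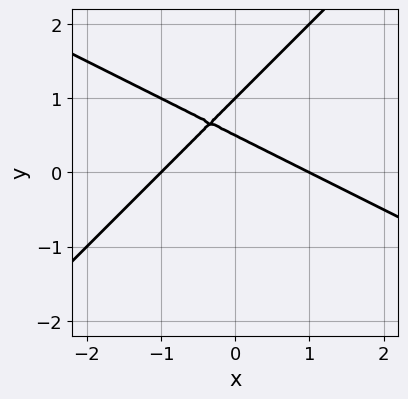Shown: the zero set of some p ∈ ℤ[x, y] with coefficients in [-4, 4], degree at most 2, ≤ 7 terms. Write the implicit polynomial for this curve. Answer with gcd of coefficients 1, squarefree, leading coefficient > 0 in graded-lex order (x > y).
x^2 + x*y - 2*y^2 + 3*y - 1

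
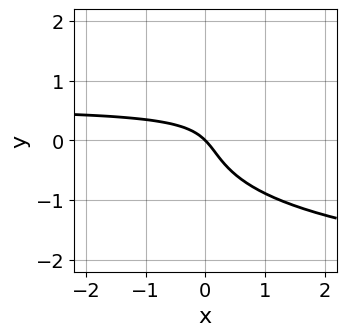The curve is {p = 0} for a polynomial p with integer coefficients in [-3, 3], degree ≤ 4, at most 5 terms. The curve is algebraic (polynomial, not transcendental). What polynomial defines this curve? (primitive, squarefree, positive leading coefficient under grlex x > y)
x*y^2 - 3*y^3 + 3*x*y - 2*x - 2*y

First, the degree is 3 — no degree-2 curve has this shape.
Next, from the visible intercepts: it meets the y-axis at y = 0 (among the integer gridlines); one x-axis crossing is at x = 0.
Finally, these observations pin down the coefficients.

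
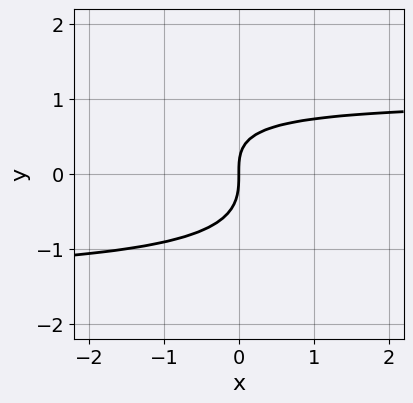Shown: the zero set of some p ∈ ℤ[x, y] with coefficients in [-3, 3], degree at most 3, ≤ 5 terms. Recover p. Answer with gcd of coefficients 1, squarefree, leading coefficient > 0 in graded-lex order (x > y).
2*x*y^2 + 3*y^3 + x*y - 3*x

The degree is 3 — no degree-2 curve has this shape.
Against the integer gridlines: it crosses the y-axis at the gridline y = 0; it crosses the x-axis at the gridline x = 0.
The integer polynomial consistent with all of this is the stated p.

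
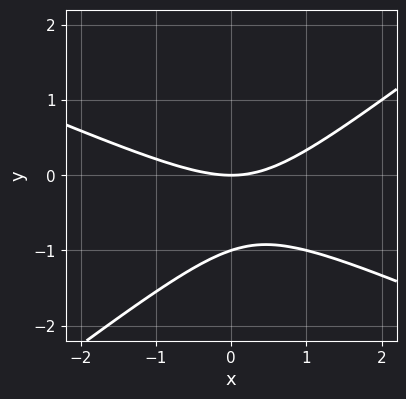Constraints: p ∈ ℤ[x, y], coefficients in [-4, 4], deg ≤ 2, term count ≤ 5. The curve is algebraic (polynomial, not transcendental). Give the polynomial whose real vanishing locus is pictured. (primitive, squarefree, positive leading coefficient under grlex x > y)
Degree: no degree-1 curve has this shape, so deg p = 2.
Observable constraints: the y-axis gridline crossings are at y ∈ {-1, 0}; it crosses the x-axis at the gridline x = 0.
The integer polynomial consistent with all of this is the stated p.

x^2 + x*y - 3*y^2 - 3*y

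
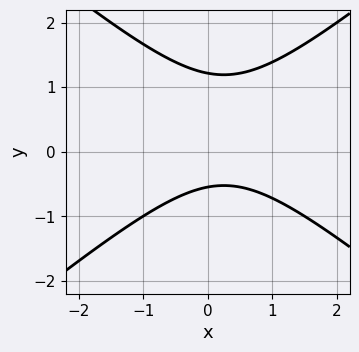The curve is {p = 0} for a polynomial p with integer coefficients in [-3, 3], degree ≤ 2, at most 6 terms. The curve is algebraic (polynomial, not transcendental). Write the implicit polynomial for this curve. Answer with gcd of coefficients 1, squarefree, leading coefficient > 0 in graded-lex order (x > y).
2*x^2 - 3*y^2 - x + 2*y + 2

1. deg p = 2.
2. From the axis intercepts and sections: the curve avoids every integer x-axis point in the box.
3. These observations pin down the coefficients.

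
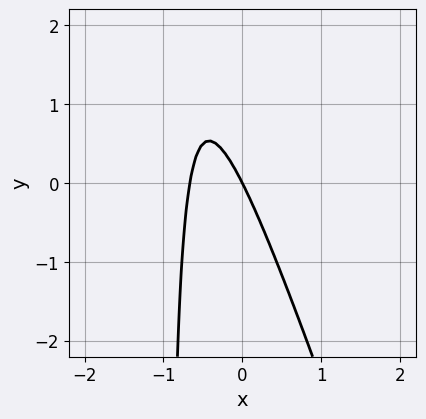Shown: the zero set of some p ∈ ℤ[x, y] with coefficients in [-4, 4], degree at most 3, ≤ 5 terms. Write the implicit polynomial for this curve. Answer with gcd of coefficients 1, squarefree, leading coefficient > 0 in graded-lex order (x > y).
3*x^2 + x*y + 2*x + y

First, deg p = 2.
Next, against the integer gridlines: it crosses the y-axis at the gridline y = 0; it meets the x-axis at x = 0 (among the integer gridlines).
Finally, solving for integer coefficients yields p as stated.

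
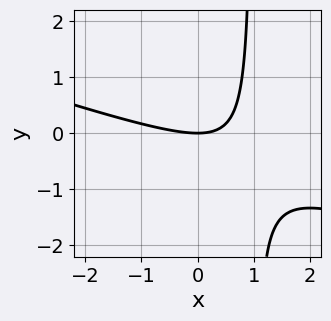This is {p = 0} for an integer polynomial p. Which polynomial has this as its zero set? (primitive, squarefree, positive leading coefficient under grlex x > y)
x^2 + 3*x*y - 3*y

First, degree: no degree-1 curve has this shape, so deg p = 2.
Next, reading off the gridlines: it meets the x-axis at x = 0 (among the integer gridlines); one y-axis crossing is at y = 0.
Finally, solving for integer coefficients yields p as stated.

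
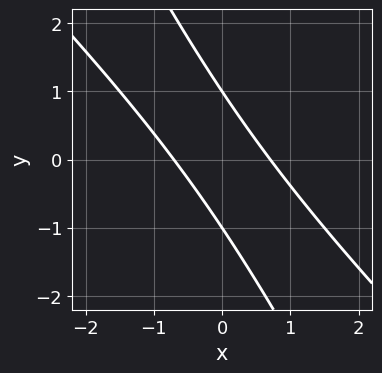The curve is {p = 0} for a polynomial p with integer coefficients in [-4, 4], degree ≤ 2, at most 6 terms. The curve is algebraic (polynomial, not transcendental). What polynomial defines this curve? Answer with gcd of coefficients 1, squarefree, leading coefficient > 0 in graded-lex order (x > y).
2*x^2 + 3*x*y + y^2 - 1

1. deg p = 2. A generic line meets the curve in up to 2 points.
2. From the visible intercepts: among the integer gridlines, it crosses the y-axis at y ∈ {-1, 1}.
3. Together with the visible shape, these determine p as stated.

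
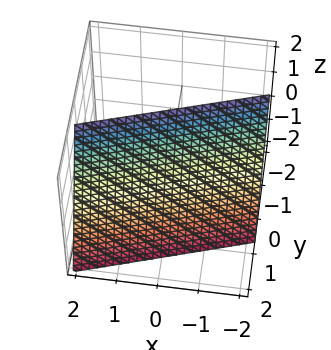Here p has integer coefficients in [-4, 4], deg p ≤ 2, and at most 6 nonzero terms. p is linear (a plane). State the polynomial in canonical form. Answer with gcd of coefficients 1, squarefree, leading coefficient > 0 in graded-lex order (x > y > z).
1. Degree: every cross-section is a straight line — this is a plane, so deg p = 1.
2. Against the integer gridlines: one z-axis crossing is at z = 2; it crosses the x-axis at the gridline x = -2.
3. Matching integer coefficients to the picture gives p.

x - 3*y - z + 2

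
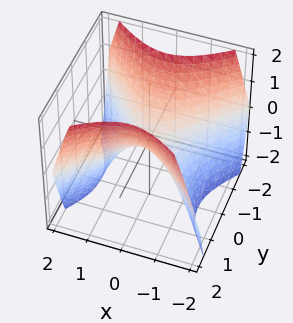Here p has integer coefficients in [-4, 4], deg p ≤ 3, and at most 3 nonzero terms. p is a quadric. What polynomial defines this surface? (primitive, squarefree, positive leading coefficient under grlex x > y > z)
First, degree: a hyperbolic paraboloid; a quadric, so deg p = 2.
Then, symmetries: it's symmetric under x → −x, forcing even powers of x; mirror symmetry y ↦ −y ⇒ only even powers of y.
Then, reading off the gridlines: one x-axis crossing is at x = 0; it crosses the y-axis at the gridline y = 0; one z-axis crossing is at z = 0.
Finally, matching integer coefficients to the picture gives p.

x^2 - y^2 + z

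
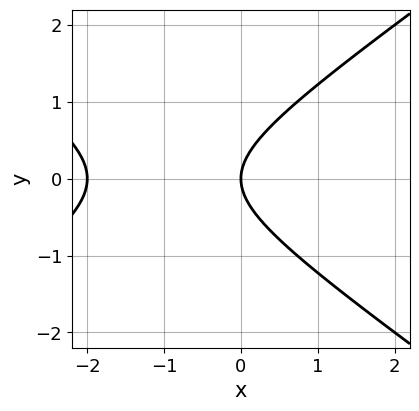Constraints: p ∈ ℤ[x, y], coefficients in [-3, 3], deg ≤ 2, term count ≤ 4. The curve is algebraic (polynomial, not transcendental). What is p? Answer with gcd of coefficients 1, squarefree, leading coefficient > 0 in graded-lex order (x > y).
x^2 - 2*y^2 + 2*x

The degree is 2 — no degree-1 curve has this shape.
Symmetries: mirror symmetry y ↦ −y ⇒ only even powers of y.
From the visible intercepts: it crosses the y-axis at the gridline y = 0; among the integer gridlines, it crosses the x-axis at x ∈ {-2, 0}.
Solving for integer coefficients yields p as stated.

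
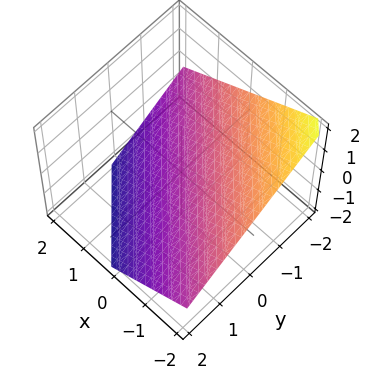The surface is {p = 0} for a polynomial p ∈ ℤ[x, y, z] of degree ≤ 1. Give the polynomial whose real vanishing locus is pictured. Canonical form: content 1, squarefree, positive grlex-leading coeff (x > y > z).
First, deg p = 1. Every cross-section is a straight line — this is a plane.
Next, checking where it meets the axes: it meets the y-axis at y = -1 (among the integer gridlines); it crosses the x-axis at the gridline x = -1.
Finally, matching integer coefficients to the picture gives p.

2*x + 2*y + 3*z + 2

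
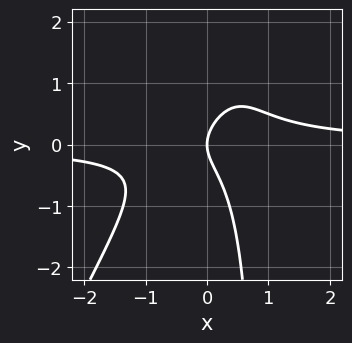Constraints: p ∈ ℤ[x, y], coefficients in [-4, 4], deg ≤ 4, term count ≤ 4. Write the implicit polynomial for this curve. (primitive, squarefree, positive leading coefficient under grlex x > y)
2*x^2*y - x*y^2 + y^2 - x

(a) The degree is 3 — no degree-2 curve has this shape.
(b) Checking where it meets the axes: one x-axis crossing is at x = 0; one y-axis crossing is at y = 0.
(c) Putting this together gives p.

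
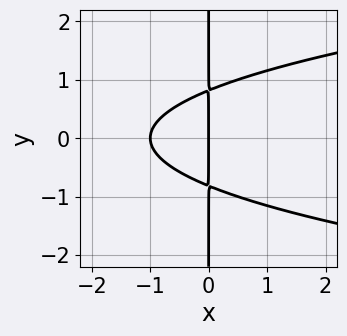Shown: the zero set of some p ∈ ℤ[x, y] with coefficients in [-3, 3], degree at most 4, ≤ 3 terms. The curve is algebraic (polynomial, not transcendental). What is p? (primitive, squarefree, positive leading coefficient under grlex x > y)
(a) deg p = 3.
(b) Symmetries: it's symmetric under y → −y, forcing even powers of y.
(c) Observable constraints: the visible y-axis segment lies entirely on the curve; among the integer gridlines, it crosses the x-axis at x ∈ {-1, 0}.
(d) Putting this together gives p.

3*x*y^2 - 2*x^2 - 2*x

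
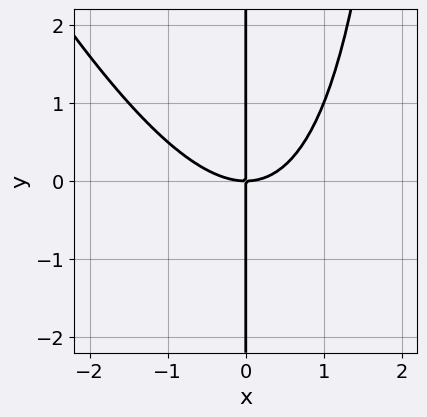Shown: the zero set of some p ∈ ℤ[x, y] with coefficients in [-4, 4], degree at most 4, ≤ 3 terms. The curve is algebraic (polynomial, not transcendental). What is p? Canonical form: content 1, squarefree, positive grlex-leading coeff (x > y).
2*x^3 + x^2*y - 3*x*y

Degree: the shape is more complex than any degree-2 curve, so deg p = 3.
Reading off the gridlines: every point of the y-axis in the box is on the curve; one x-axis crossing is at x = 0.
Together with the visible shape, these determine p as stated.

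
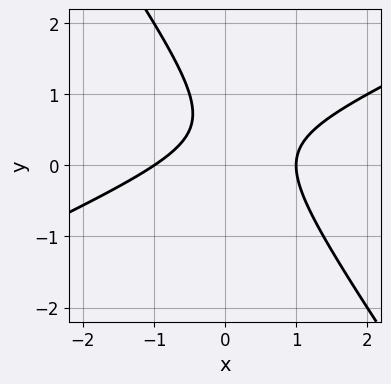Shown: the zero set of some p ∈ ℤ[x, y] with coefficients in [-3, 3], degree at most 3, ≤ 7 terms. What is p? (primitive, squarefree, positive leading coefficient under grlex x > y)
(a) Degree: no degree-1 curve has this shape, so deg p = 2.
(b) Reading off the gridlines: no y-intercept at any integer in the box; the x-axis gridline crossings are at x ∈ {-1, 1}.
(c) Fitting integer coefficients to these (and the overall shape) gives p.

2*x^2 - 3*x*y - 3*y^2 + 3*y - 2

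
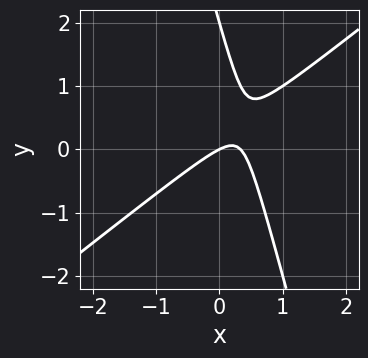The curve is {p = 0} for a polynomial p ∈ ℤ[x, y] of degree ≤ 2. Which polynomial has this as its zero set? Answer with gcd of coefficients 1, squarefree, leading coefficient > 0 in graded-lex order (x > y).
3*x^2 - 3*x*y - y^2 - x + 2*y

(a) The degree is 2 — no degree-1 curve has this shape.
(b) Checking where it meets the axes: one x-axis crossing is at x = 0; the y-axis gridline crossings are at y ∈ {0, 2}.
(c) Matching integer coefficients to the picture gives p.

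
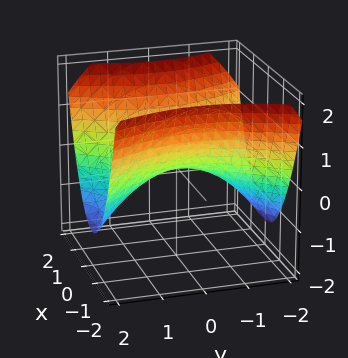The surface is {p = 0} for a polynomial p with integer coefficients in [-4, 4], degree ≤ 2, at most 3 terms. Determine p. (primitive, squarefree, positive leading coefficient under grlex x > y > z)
2*x^2 - y^2 - 3*z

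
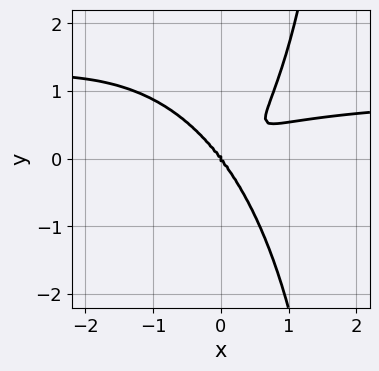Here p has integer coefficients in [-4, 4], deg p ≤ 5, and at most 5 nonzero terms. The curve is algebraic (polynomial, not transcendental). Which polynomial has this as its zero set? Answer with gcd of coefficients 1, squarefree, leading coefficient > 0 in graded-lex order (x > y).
First, deg p = 4.
Then, against the integer gridlines: it meets the x-axis at x = 0 (among the integer gridlines); one y-axis crossing is at y = 0.
Finally, putting this together gives p.

2*x^3*y + x*y^3 - 2*x^3 + 2*x^2*y - 2*y^3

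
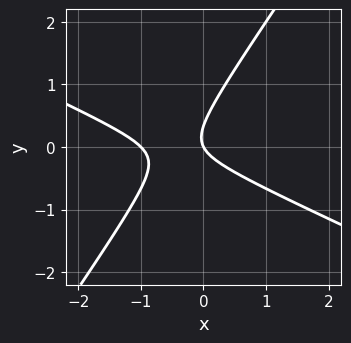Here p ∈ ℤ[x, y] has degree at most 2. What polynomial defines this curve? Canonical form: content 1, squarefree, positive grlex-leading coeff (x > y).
2*x^2 + 3*x*y - 3*y^2 + 2*x + y

1. Degree: a generic line meets the curve in up to 2 points, so deg p = 2.
2. Observable constraints: it crosses the y-axis at the gridline y = 0; among the integer gridlines, it crosses the x-axis at x ∈ {-1, 0}.
3. Together with the visible shape, these determine p as stated.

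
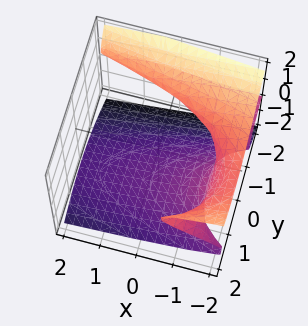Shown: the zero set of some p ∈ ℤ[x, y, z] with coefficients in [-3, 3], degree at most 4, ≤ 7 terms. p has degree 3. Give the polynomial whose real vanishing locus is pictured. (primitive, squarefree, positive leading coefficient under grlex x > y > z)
2*y^2*z - 3*z^3 - 2*y*z - 2*x - 3

First, degree: no degree-2 surface has this shape, so deg p = 3.
Then, reading off the gridlines: the surface avoids every integer y-axis point in the box; it crosses the z-axis at the gridline z = -1.
Finally, fitting integer coefficients to these (and the overall shape) gives p.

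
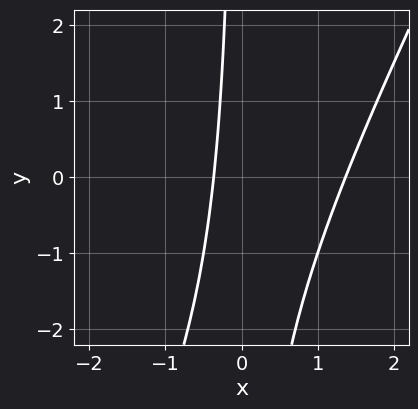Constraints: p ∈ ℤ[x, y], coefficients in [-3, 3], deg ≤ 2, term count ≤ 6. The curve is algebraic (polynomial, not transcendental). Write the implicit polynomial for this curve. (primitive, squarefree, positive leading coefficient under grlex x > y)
2*x^2 - x*y - 2*x - 1

(a) The degree is 2 — the shape is more complex than any degree-1 curve.
(b) From the axis intercepts and sections: it misses every integer gridline on the y-axis.
(c) Putting this together gives p.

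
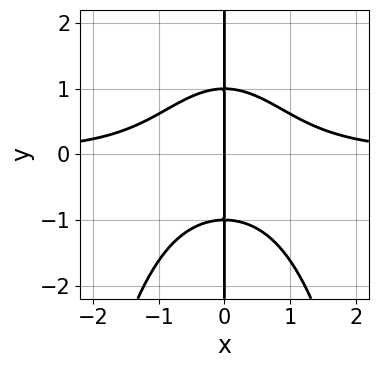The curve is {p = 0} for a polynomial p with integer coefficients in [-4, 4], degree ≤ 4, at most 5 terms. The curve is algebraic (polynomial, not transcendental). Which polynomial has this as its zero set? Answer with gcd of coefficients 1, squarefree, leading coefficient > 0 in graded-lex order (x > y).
x^3*y + x*y^2 - x

1. Degree: a generic line meets the curve in up to 4 points, so deg p = 4.
2. Against the integer gridlines: one x-axis crossing is at x = 0; every point of the y-axis in the box is on the curve.
3. Putting this together gives p.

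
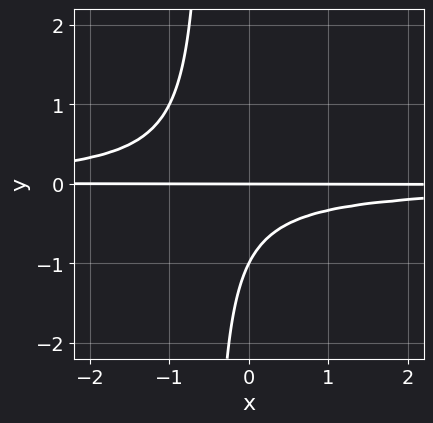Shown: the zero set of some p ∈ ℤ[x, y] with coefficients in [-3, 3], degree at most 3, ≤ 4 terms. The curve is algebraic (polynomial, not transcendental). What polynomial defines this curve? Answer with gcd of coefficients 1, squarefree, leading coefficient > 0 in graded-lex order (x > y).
First, the degree is 3 — a generic line meets the curve in up to 3 points.
Next, from the axis intercepts and sections: among the integer gridlines, it crosses the y-axis at y ∈ {-1, 0}; the visible x-axis segment lies entirely on the curve.
Finally, putting this together gives p.

2*x*y^2 + y^2 + y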